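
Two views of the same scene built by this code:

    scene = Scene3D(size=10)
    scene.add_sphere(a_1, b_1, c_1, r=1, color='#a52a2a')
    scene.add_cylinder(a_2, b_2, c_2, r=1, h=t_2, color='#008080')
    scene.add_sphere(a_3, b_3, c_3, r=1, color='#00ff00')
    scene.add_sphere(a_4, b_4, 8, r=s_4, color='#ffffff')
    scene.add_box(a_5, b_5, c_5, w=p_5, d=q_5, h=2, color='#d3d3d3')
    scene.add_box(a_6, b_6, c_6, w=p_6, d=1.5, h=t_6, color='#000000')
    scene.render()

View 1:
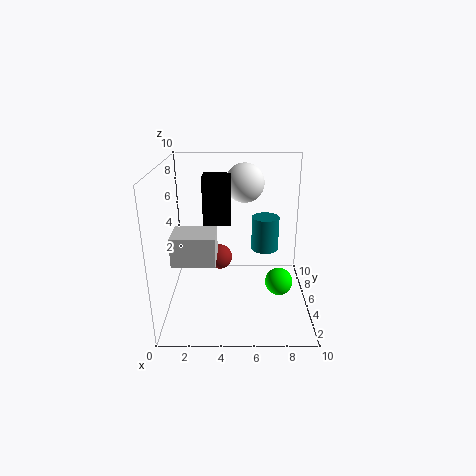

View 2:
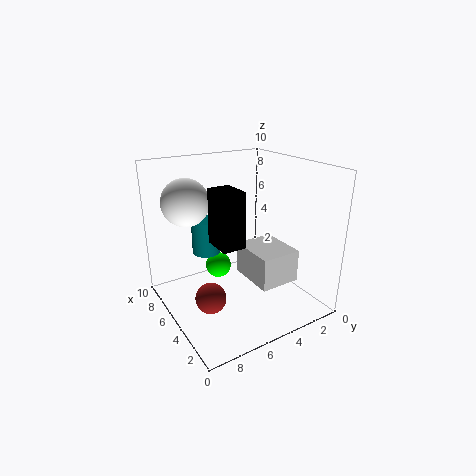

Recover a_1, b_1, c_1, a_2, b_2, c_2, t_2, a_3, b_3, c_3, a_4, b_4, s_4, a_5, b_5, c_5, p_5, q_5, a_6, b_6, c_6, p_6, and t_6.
a_1 = 3.5; b_1 = 8; c_1 = 2; a_2 = 7; b_2 = 6.5; c_2 = 3.5; t_2 = 2.5; a_3 = 8; b_3 = 5; c_3 = 1.5; a_4 = 5.5; b_4 = 8.5; s_4 = 1.5; a_5 = 0.5; b_5 = 3.5; c_5 = 3.5; p_5 = 3; q_5 = 2.5; a_6 = 2.5; b_6 = 6; c_6 = 5.5; p_6 = 2; t_6 = 3.5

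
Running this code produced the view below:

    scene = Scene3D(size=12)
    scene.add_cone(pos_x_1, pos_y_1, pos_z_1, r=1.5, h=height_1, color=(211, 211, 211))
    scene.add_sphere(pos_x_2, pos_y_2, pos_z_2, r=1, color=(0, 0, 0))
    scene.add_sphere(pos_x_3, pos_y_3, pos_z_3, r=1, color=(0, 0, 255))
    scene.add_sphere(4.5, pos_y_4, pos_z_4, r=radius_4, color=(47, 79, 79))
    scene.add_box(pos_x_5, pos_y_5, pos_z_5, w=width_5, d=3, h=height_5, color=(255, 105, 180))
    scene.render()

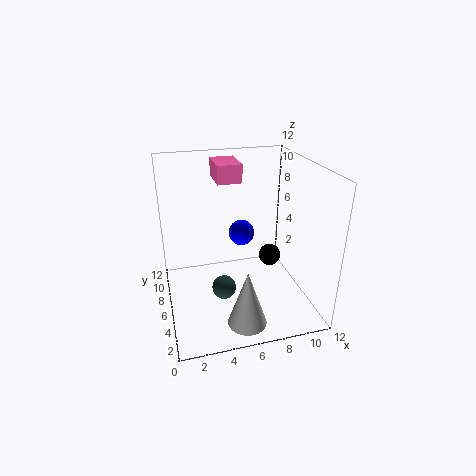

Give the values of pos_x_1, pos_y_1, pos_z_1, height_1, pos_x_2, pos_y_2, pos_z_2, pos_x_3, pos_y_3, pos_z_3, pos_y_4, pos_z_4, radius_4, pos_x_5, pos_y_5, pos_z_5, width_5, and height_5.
pos_x_1 = 5.5, pos_y_1 = 1.5, pos_z_1 = 1, height_1 = 4.5, pos_x_2 = 9.5, pos_y_2 = 7.5, pos_z_2 = 3, pos_x_3 = 6, pos_y_3 = 5, pos_z_3 = 7, pos_y_4 = 5, pos_z_4 = 2, radius_4 = 1, pos_x_5 = 4.5, pos_y_5 = 6.5, pos_z_5 = 10.5, width_5 = 2, height_5 = 1.5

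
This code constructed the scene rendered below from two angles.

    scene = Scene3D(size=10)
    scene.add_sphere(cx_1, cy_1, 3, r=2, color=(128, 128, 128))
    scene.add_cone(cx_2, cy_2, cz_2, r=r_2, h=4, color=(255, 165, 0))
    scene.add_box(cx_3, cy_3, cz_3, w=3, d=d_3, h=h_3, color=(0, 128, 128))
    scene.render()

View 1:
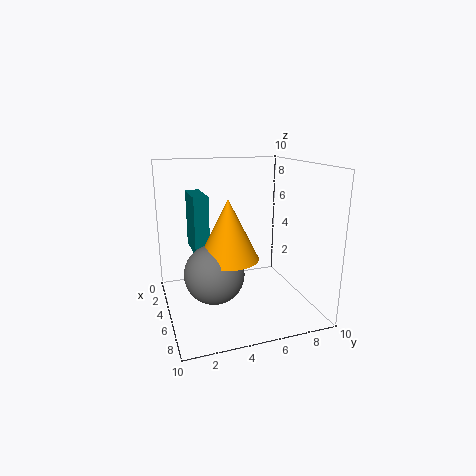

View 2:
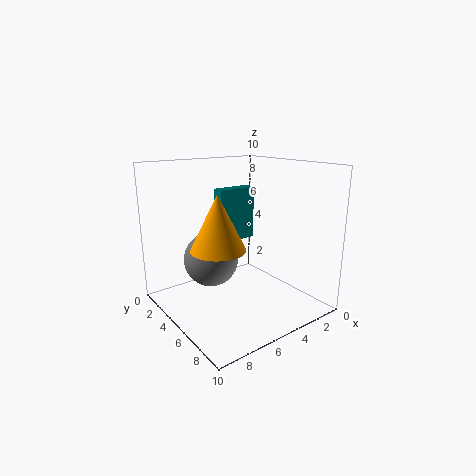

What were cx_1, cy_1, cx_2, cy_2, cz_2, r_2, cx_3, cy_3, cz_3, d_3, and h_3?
cx_1 = 6
cy_1 = 3
cx_2 = 6
cy_2 = 4
cz_2 = 4
r_2 = 2
cx_3 = 2
cy_3 = 2
cz_3 = 4
d_3 = 1
h_3 = 4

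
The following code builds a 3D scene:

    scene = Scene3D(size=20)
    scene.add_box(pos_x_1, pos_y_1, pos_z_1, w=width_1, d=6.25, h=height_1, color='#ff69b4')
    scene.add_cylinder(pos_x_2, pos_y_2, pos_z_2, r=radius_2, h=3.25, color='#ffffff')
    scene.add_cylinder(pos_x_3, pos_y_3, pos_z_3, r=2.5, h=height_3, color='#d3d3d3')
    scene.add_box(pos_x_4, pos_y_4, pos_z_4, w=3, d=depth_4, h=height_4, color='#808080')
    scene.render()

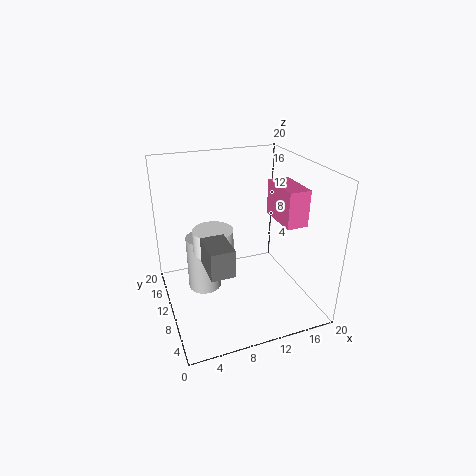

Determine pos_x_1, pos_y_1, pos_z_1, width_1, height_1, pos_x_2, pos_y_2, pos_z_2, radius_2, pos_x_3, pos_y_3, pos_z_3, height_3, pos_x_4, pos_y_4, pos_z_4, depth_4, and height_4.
pos_x_1 = 15.25, pos_y_1 = 5.75, pos_z_1 = 12.25, width_1 = 3, height_1 = 5, pos_x_2 = 6.5, pos_y_2 = 10.25, pos_z_2 = 8.5, radius_2 = 2.75, pos_x_3 = 6, pos_y_3 = 14.25, pos_z_3 = 0.25, height_3 = 8.5, pos_x_4 = 4, pos_y_4 = 2.75, pos_z_4 = 9, depth_4 = 4.5, height_4 = 3.5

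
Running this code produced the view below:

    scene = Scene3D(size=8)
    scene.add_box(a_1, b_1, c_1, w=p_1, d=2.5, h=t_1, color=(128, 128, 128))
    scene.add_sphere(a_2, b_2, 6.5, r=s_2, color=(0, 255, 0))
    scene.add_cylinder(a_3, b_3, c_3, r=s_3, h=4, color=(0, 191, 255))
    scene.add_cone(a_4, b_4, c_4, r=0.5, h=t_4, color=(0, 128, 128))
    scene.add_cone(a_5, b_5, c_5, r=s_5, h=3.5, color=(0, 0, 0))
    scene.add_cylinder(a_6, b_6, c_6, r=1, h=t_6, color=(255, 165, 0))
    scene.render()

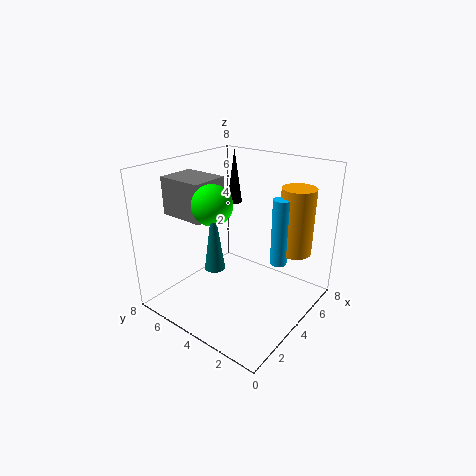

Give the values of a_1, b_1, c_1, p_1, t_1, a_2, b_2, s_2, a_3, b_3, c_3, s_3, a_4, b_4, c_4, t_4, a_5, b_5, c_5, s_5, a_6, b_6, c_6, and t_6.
a_1 = 1.5
b_1 = 4.5
c_1 = 5.5
p_1 = 2
t_1 = 2
a_2 = 2
b_2 = 4
s_2 = 1
a_3 = 6
b_3 = 2.5
c_3 = 2
s_3 = 0.5
a_4 = 1.5
b_4 = 3.5
c_4 = 3.5
t_4 = 3.5
a_5 = 7.5
b_5 = 7
c_5 = 4.5
s_5 = 0.5
a_6 = 7
b_6 = 2
c_6 = 2.5
t_6 = 4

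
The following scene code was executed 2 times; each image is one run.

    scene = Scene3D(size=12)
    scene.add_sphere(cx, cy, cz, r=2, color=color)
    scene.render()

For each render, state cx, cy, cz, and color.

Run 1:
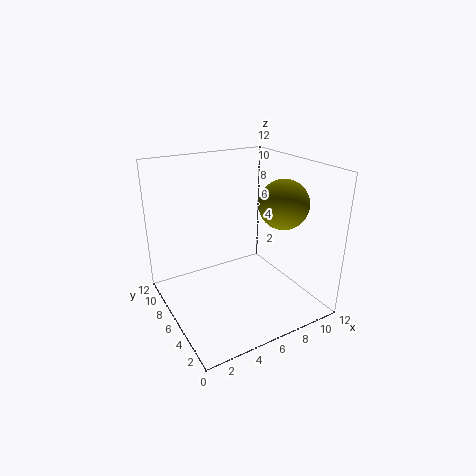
cx = 9
cy = 4
cz = 9
color = 'olive'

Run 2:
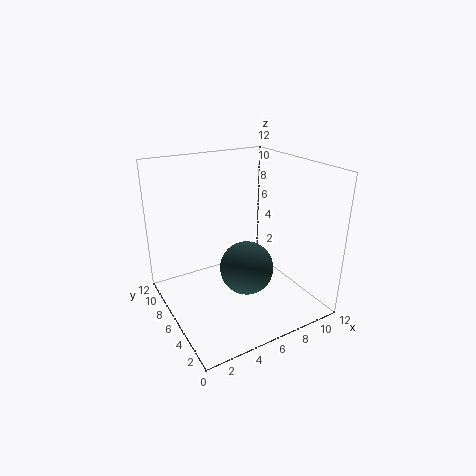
cx = 5
cy = 3
cz = 5
color = 'darkslategray'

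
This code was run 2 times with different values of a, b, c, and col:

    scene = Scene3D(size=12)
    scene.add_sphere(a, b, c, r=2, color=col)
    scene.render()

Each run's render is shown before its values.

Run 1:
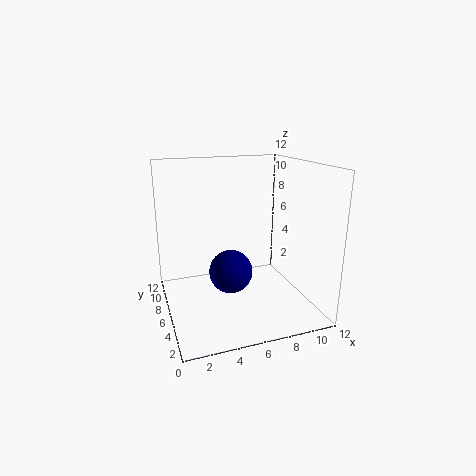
a = 6, b = 8, c = 2, col = 'navy'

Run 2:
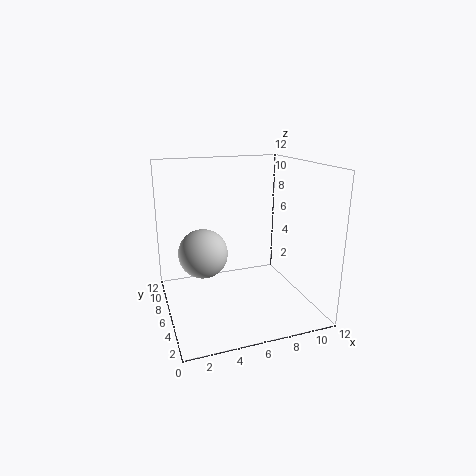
a = 3, b = 6, c = 5, col = 'lightgray'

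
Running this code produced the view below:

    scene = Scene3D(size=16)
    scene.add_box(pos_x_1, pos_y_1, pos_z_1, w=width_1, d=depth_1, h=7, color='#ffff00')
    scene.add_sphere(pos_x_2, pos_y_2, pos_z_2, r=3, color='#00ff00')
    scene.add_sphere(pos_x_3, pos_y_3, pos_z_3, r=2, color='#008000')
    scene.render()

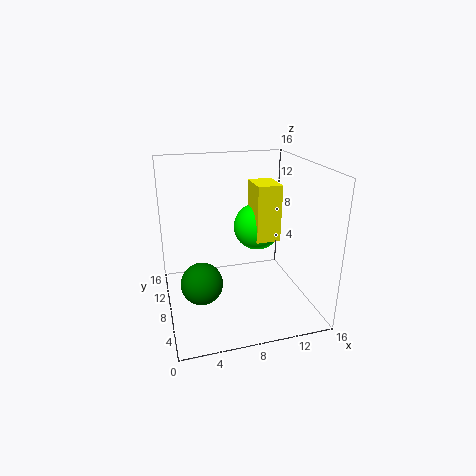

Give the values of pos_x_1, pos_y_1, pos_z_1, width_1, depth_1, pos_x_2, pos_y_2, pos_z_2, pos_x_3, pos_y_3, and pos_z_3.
pos_x_1 = 11
pos_y_1 = 10
pos_z_1 = 6
width_1 = 3
depth_1 = 4
pos_x_2 = 12
pos_y_2 = 13
pos_z_2 = 7
pos_x_3 = 3
pos_y_3 = 3
pos_z_3 = 6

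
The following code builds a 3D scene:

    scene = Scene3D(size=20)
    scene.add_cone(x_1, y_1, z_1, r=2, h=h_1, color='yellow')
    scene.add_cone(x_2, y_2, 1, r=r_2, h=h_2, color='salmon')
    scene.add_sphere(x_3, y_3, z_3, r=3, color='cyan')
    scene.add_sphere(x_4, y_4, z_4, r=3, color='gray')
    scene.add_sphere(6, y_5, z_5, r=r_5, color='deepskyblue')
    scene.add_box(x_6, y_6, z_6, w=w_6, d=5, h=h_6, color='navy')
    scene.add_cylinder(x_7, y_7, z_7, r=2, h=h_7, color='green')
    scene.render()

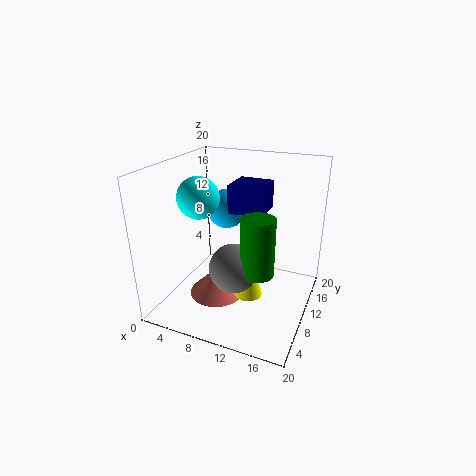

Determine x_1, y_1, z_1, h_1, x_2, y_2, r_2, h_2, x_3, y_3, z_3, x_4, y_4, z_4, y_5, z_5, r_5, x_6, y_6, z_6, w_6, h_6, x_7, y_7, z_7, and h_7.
x_1 = 12, y_1 = 9, z_1 = 2, h_1 = 7, x_2 = 7, y_2 = 9, r_2 = 4, h_2 = 4, x_3 = 4, y_3 = 10, z_3 = 15, x_4 = 12, y_4 = 4, z_4 = 9, y_5 = 15, z_5 = 12, r_5 = 3, x_6 = 8, y_6 = 11, z_6 = 13, w_6 = 5, h_6 = 4, x_7 = 15, y_7 = 4, z_7 = 9, h_7 = 7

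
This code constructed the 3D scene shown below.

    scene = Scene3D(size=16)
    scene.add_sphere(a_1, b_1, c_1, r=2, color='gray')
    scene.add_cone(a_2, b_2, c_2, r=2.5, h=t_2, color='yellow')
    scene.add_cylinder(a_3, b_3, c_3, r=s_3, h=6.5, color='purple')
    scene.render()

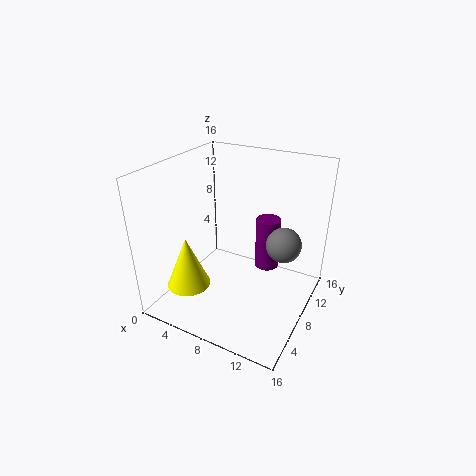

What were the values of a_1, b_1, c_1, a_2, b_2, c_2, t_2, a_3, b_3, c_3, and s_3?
a_1 = 12.5, b_1 = 10.5, c_1 = 7, a_2 = 3, b_2 = 5, c_2 = 2, t_2 = 6, a_3 = 9.5, b_3 = 13, c_3 = 2, s_3 = 1.5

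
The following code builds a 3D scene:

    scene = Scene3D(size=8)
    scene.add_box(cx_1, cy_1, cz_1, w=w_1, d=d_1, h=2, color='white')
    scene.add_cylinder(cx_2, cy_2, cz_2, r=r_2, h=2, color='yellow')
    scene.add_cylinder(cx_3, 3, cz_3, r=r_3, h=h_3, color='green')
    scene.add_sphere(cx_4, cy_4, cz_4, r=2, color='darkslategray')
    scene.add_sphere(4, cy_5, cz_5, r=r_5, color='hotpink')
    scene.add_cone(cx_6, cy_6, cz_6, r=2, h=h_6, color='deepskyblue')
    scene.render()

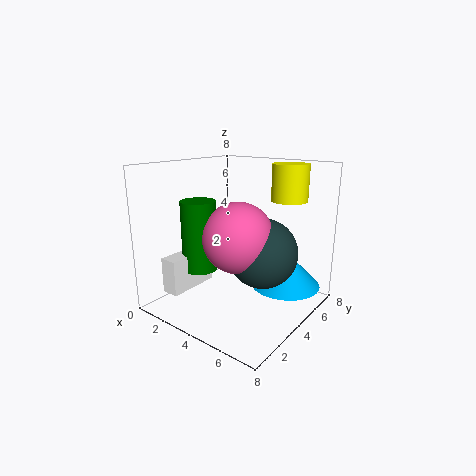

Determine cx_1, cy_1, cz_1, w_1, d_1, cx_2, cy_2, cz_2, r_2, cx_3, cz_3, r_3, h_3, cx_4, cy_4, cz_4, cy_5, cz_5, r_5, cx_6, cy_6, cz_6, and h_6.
cx_1 = 1
cy_1 = 1
cz_1 = 1
w_1 = 1
d_1 = 3
cx_2 = 6
cy_2 = 6
cz_2 = 6
r_2 = 1
cx_3 = 2
cz_3 = 2
r_3 = 1
h_3 = 4
cx_4 = 5
cy_4 = 5
cz_4 = 3
cy_5 = 4
cz_5 = 4
r_5 = 2
cx_6 = 6
cy_6 = 6
cz_6 = 1
h_6 = 2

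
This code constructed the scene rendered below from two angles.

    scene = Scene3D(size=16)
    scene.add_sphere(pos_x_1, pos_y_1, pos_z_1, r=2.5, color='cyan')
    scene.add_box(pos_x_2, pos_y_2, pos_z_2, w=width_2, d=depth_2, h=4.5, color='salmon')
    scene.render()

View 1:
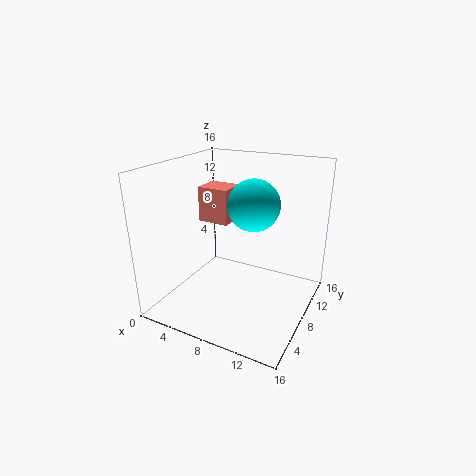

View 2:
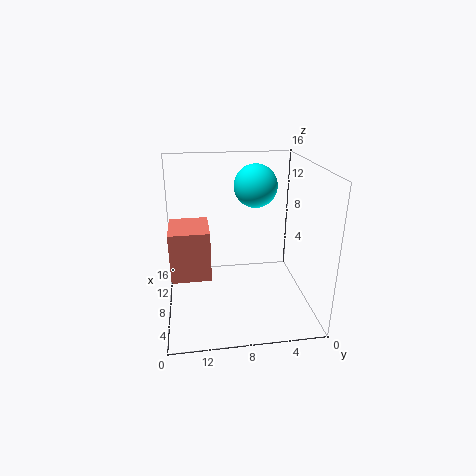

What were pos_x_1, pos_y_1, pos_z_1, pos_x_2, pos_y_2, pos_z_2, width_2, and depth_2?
pos_x_1 = 11
pos_y_1 = 5.5
pos_z_1 = 13
pos_x_2 = 0.5
pos_y_2 = 11.5
pos_z_2 = 7.5
width_2 = 4
depth_2 = 3.5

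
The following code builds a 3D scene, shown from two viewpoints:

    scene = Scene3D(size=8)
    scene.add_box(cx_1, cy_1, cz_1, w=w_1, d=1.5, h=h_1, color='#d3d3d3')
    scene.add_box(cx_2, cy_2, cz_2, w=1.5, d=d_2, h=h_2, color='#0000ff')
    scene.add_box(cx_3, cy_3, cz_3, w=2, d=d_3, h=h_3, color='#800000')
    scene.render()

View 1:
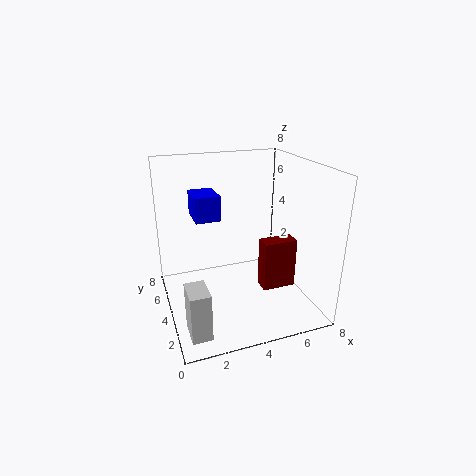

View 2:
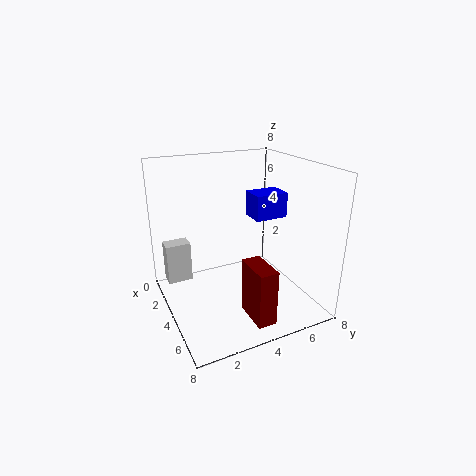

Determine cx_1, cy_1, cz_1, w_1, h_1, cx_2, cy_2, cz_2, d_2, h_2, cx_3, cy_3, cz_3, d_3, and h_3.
cx_1 = 0.5, cy_1 = 0.5, cz_1 = 0.5, w_1 = 1, h_1 = 2.5, cx_2 = 2, cy_2 = 5.5, cz_2 = 4.5, d_2 = 2, h_2 = 1.5, cx_3 = 5.5, cy_3 = 3.5, cz_3 = 0.5, d_3 = 1, h_3 = 3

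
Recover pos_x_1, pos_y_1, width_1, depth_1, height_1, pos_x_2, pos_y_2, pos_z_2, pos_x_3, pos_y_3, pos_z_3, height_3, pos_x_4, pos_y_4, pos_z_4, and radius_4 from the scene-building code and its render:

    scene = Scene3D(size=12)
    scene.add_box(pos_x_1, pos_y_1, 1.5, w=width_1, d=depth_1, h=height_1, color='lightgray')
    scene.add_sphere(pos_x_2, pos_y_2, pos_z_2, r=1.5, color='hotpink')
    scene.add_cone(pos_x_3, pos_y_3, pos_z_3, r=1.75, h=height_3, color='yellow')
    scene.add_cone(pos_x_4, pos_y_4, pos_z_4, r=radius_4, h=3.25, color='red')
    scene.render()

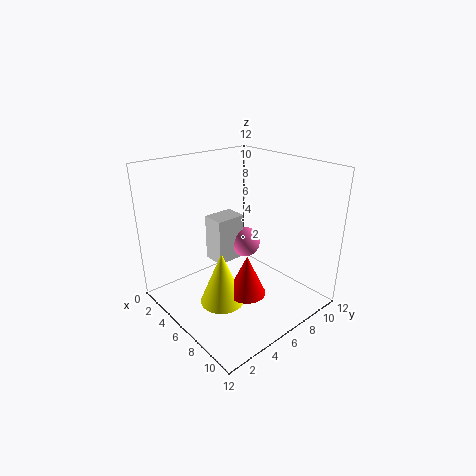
pos_x_1 = 0.25, pos_y_1 = 6.75, width_1 = 2.25, depth_1 = 3, height_1 = 4.5, pos_x_2 = 2.5, pos_y_2 = 10, pos_z_2 = 3, pos_x_3 = 7.25, pos_y_3 = 3.25, pos_z_3 = 1.75, height_3 = 4.25, pos_x_4 = 8.5, pos_y_4 = 4.75, pos_z_4 = 2.5, radius_4 = 1.5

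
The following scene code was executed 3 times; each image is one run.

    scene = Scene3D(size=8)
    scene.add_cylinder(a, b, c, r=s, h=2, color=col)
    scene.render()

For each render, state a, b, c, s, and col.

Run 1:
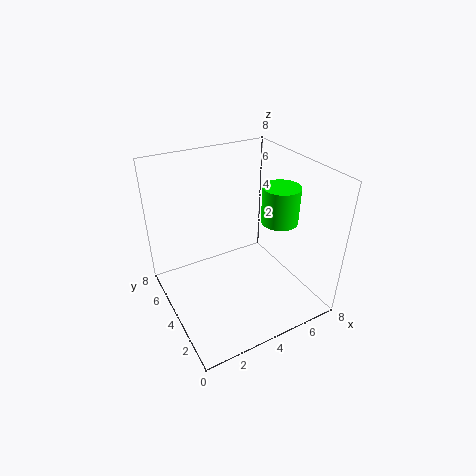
a = 6
b = 3
c = 5
s = 1
col = 'lime'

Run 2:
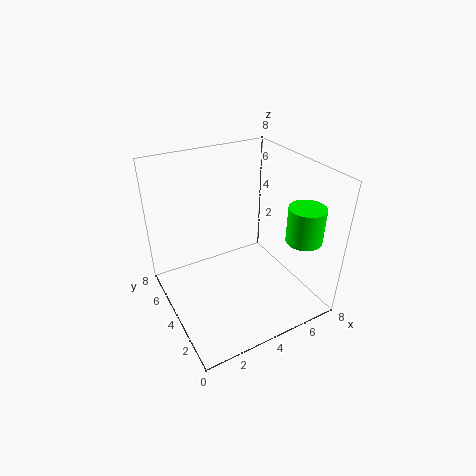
a = 7
b = 2
c = 4
s = 1
col = 'lime'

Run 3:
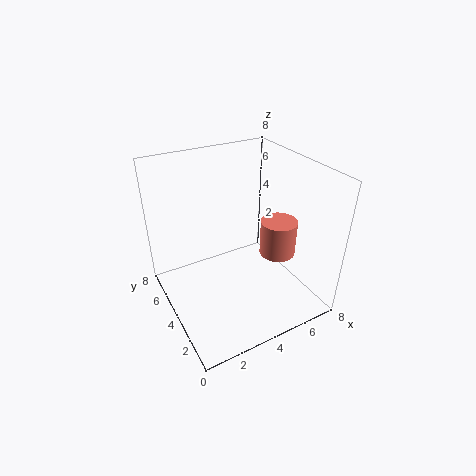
a = 6
b = 3
c = 3
s = 1
col = 'salmon'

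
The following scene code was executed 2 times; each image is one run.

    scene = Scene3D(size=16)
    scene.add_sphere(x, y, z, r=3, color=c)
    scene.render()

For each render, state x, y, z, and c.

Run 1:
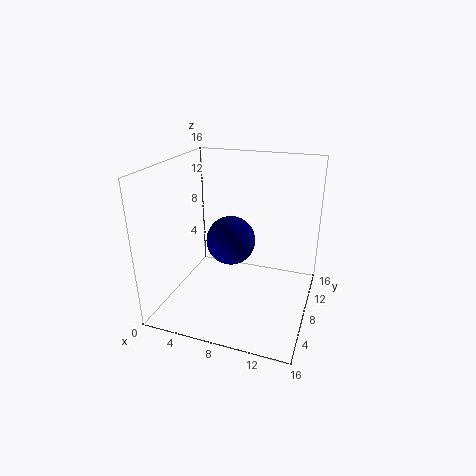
x = 6
y = 11
z = 6
c = 'navy'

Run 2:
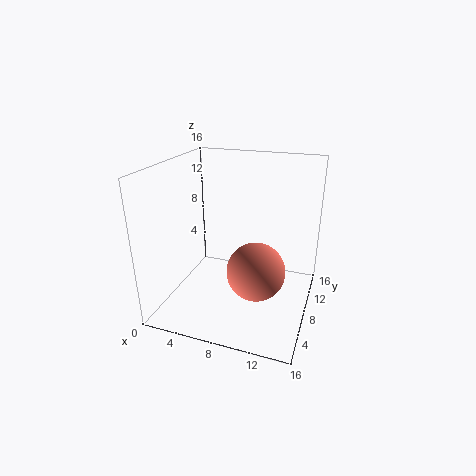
x = 11
y = 5
z = 6
c = 'salmon'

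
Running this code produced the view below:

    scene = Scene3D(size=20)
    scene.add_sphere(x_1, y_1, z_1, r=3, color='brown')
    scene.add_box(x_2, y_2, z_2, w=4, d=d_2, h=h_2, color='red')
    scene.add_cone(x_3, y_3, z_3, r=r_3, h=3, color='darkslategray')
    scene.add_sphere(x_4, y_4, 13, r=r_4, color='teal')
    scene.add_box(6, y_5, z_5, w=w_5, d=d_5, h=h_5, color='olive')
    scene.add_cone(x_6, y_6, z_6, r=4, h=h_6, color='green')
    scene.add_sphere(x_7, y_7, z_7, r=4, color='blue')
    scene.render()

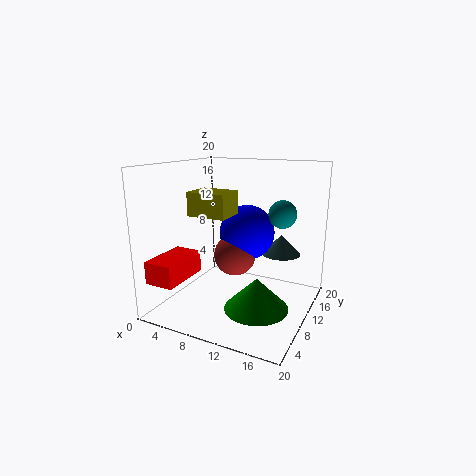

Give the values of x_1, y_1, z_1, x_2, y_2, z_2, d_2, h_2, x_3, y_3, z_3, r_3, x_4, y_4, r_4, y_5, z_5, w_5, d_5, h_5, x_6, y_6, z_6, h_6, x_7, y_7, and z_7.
x_1 = 9
y_1 = 11
z_1 = 7
x_2 = 1
y_2 = 1
z_2 = 5
d_2 = 7
h_2 = 3
x_3 = 14
y_3 = 17
z_3 = 6
r_3 = 3
x_4 = 15
y_4 = 14
r_4 = 2
y_5 = 4
z_5 = 14
w_5 = 5
d_5 = 4
h_5 = 3
x_6 = 15
y_6 = 5
z_6 = 3
h_6 = 4
x_7 = 10
y_7 = 13
z_7 = 10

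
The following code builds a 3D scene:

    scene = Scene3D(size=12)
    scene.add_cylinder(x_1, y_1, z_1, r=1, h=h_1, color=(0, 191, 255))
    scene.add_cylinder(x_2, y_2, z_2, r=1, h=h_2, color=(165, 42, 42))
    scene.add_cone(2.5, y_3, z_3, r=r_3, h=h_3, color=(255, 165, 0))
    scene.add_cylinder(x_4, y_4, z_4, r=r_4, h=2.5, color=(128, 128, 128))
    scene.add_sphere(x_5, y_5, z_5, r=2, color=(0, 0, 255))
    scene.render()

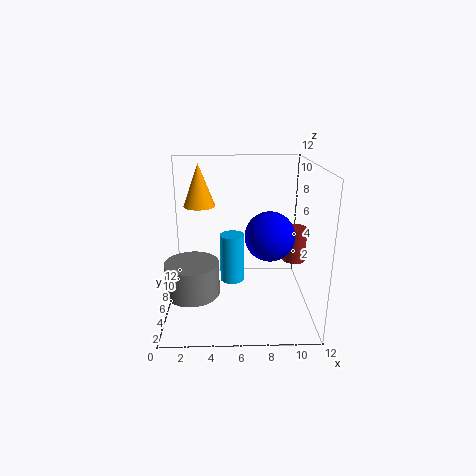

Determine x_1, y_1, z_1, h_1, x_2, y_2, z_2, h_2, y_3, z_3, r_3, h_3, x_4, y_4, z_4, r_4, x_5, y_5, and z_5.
x_1 = 5.5; y_1 = 5.5; z_1 = 2.5; h_1 = 4; x_2 = 11; y_2 = 7; z_2 = 3.5; h_2 = 3; y_3 = 10.5; z_3 = 7.5; r_3 = 1.5; h_3 = 4; x_4 = 2.5; y_4 = 2.5; z_4 = 3; r_4 = 2; x_5 = 8.5; y_5 = 5; z_5 = 6.5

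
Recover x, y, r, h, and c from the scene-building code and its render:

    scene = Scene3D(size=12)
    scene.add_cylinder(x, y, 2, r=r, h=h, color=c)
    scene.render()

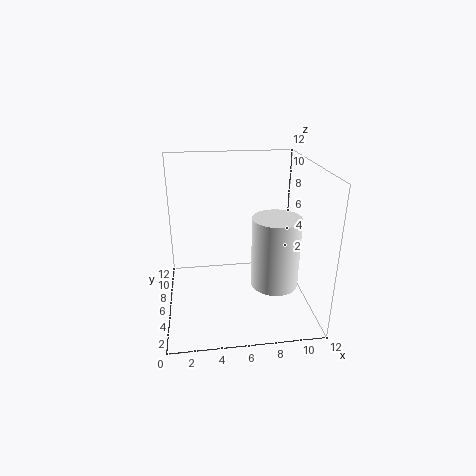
x = 9, y = 5, r = 2, h = 6, c = 'white'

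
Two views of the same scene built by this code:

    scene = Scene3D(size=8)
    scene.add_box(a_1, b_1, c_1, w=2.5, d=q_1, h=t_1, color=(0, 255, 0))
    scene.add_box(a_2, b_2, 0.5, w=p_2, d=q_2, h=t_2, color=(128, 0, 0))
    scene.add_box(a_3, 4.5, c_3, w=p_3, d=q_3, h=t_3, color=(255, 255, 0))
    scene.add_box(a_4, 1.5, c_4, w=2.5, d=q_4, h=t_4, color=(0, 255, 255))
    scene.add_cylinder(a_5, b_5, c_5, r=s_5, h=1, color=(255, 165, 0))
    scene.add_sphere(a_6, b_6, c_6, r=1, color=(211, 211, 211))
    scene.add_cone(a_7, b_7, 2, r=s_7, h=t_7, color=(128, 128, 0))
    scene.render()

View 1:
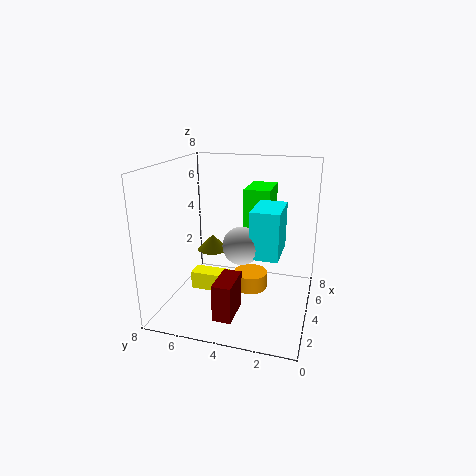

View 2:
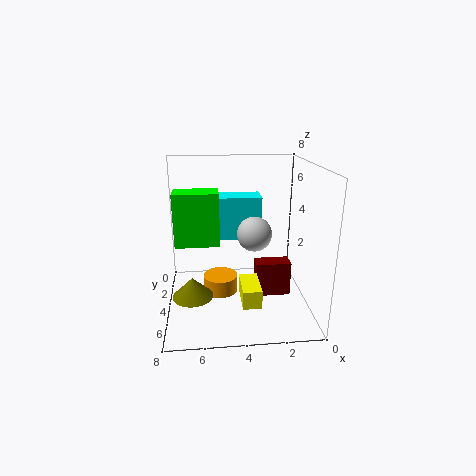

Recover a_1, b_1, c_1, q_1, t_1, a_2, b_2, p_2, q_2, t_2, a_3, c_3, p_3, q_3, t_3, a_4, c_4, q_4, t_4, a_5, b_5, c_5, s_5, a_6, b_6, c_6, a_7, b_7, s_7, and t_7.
a_1 = 5, b_1 = 2.5, c_1 = 3.5, q_1 = 1.5, t_1 = 3, a_2 = 1, b_2 = 3.5, p_2 = 2, q_2 = 1, t_2 = 2, a_3 = 3, c_3 = 1, p_3 = 1, q_3 = 2, t_3 = 1, a_4 = 2.5, c_4 = 3.5, q_4 = 1.5, t_4 = 2.5, a_5 = 5, b_5 = 3.5, c_5 = 0.5, s_5 = 1, a_6 = 3, b_6 = 3.5, c_6 = 4, a_7 = 6.5, b_7 = 6.5, s_7 = 1, t_7 = 1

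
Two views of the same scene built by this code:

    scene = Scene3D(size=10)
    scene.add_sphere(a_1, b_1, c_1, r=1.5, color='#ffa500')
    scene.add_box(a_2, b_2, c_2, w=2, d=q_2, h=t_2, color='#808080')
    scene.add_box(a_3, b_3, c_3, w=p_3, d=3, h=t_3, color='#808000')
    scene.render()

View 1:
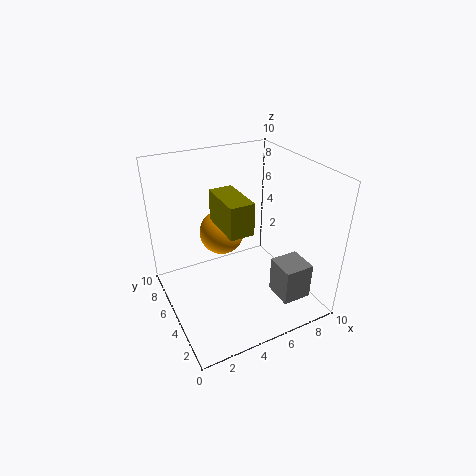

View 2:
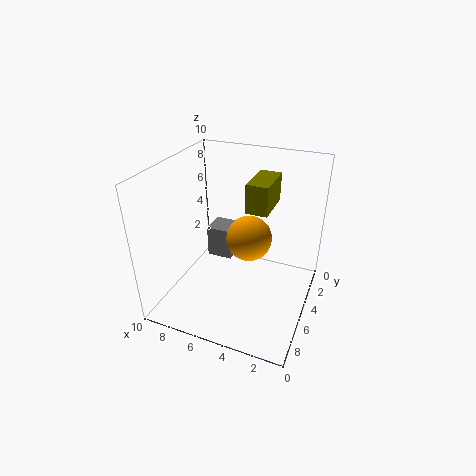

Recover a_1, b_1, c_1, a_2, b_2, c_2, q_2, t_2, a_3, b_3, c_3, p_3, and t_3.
a_1 = 4, b_1 = 5.5, c_1 = 5.5, a_2 = 6.5, b_2 = 1, c_2 = 1.5, q_2 = 2, t_2 = 2.5, a_3 = 3, b_3 = 2, c_3 = 7, p_3 = 1.5, t_3 = 2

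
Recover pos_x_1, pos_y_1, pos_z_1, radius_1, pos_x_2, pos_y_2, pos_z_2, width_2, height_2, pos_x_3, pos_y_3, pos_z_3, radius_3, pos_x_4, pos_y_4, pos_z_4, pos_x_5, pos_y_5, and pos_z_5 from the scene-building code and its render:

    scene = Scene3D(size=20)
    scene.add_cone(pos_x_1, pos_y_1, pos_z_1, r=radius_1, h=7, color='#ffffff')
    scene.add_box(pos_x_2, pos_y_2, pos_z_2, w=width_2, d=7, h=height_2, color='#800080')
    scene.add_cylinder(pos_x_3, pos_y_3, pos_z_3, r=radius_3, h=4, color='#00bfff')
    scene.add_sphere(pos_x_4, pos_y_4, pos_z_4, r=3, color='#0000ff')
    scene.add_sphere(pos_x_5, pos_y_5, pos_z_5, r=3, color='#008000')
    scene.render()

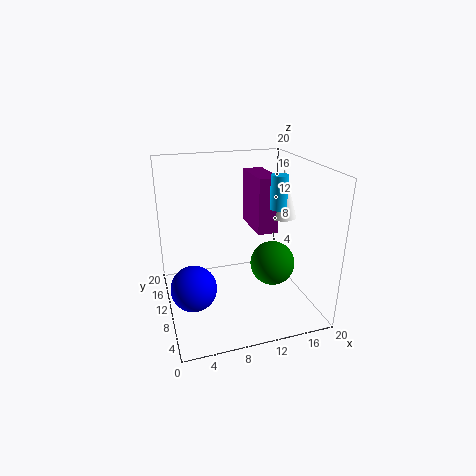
pos_x_1 = 17; pos_y_1 = 11; pos_z_1 = 12; radius_1 = 2; pos_x_2 = 13; pos_y_2 = 10; pos_z_2 = 10; width_2 = 3; height_2 = 8; pos_x_3 = 13; pos_y_3 = 4; pos_z_3 = 16; radius_3 = 1; pos_x_4 = 3; pos_y_4 = 7; pos_z_4 = 5; pos_x_5 = 14; pos_y_5 = 7; pos_z_5 = 7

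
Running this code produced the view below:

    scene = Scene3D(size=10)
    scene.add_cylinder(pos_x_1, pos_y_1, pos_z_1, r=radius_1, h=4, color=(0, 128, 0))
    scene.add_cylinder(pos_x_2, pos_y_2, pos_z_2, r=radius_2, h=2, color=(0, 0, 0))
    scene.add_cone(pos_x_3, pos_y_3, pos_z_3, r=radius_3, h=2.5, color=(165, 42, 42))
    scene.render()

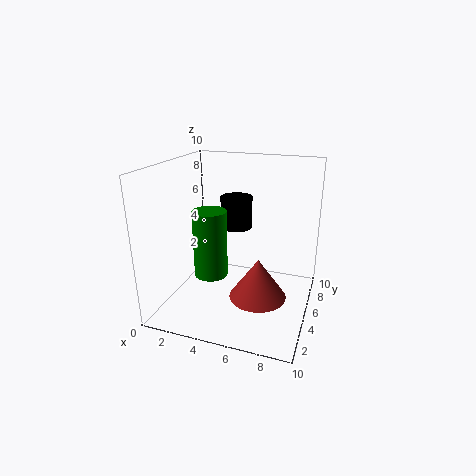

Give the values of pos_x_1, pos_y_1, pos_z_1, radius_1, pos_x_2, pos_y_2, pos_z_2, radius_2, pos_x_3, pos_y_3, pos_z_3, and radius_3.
pos_x_1 = 4.5
pos_y_1 = 1.5
pos_z_1 = 4
radius_1 = 1
pos_x_2 = 5.25
pos_y_2 = 4
pos_z_2 = 6.25
radius_2 = 1
pos_x_3 = 7.25
pos_y_3 = 2.25
pos_z_3 = 2.5
radius_3 = 1.75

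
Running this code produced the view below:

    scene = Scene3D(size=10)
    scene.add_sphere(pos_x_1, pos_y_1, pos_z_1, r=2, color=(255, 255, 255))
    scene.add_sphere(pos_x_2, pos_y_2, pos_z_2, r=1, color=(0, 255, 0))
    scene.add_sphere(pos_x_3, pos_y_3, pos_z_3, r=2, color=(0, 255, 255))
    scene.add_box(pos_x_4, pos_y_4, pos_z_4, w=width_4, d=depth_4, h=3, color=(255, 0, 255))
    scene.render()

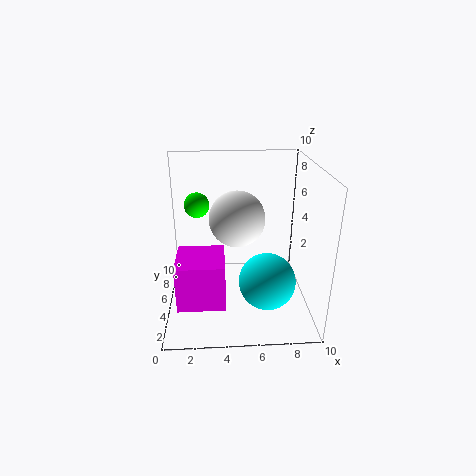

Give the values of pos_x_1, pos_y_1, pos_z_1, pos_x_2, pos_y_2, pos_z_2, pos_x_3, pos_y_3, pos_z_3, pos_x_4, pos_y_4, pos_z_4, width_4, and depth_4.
pos_x_1 = 5; pos_y_1 = 6; pos_z_1 = 6; pos_x_2 = 2; pos_y_2 = 9; pos_z_2 = 6; pos_x_3 = 7; pos_y_3 = 4; pos_z_3 = 2; pos_x_4 = 1; pos_y_4 = 1; pos_z_4 = 2; width_4 = 3; depth_4 = 3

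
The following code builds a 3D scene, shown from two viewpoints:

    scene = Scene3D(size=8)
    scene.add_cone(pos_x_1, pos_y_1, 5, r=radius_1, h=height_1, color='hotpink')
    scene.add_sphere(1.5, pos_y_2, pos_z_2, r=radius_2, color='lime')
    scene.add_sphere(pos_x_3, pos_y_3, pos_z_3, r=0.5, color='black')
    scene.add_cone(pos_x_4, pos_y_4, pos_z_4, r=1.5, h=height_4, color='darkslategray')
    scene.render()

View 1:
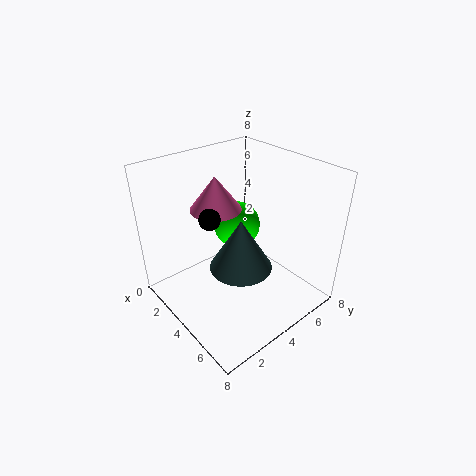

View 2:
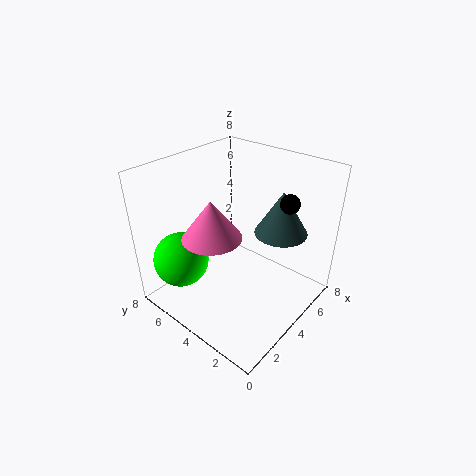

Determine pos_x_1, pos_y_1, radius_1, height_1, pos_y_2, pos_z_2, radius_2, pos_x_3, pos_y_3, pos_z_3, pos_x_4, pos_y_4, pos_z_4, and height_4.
pos_x_1 = 2
pos_y_1 = 4
radius_1 = 1.5
height_1 = 2
pos_y_2 = 6
pos_z_2 = 3
radius_2 = 1.5
pos_x_3 = 5
pos_y_3 = 1.5
pos_z_3 = 6.5
pos_x_4 = 6
pos_y_4 = 2.5
pos_z_4 = 4
height_4 = 2.5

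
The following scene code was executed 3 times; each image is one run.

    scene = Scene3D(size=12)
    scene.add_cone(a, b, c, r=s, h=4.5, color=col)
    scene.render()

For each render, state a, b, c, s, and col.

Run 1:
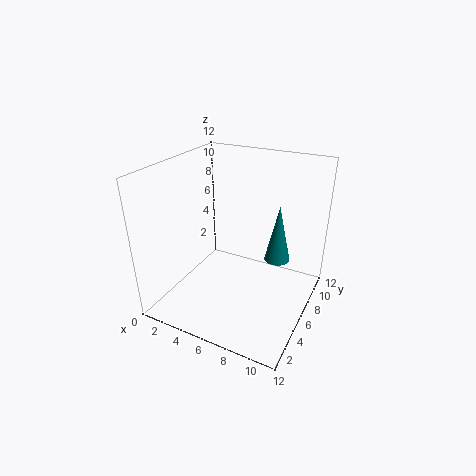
a = 9.5, b = 6, c = 5, s = 1, col = 'teal'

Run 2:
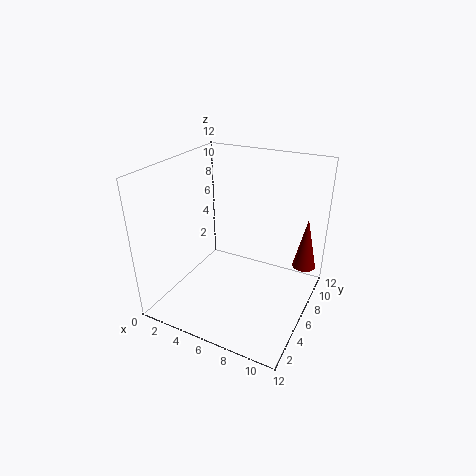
a = 11, b = 9, c = 3, s = 1, col = 'maroon'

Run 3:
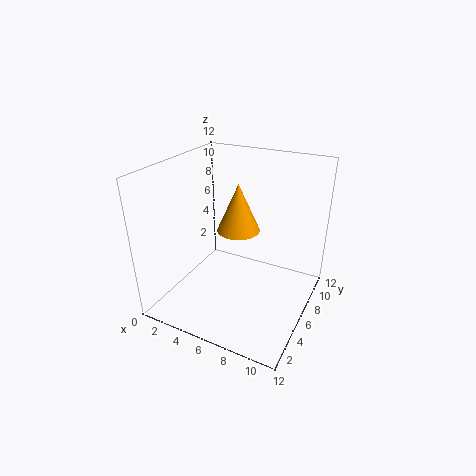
a = 4.5, b = 9, c = 5, s = 2, col = 'orange'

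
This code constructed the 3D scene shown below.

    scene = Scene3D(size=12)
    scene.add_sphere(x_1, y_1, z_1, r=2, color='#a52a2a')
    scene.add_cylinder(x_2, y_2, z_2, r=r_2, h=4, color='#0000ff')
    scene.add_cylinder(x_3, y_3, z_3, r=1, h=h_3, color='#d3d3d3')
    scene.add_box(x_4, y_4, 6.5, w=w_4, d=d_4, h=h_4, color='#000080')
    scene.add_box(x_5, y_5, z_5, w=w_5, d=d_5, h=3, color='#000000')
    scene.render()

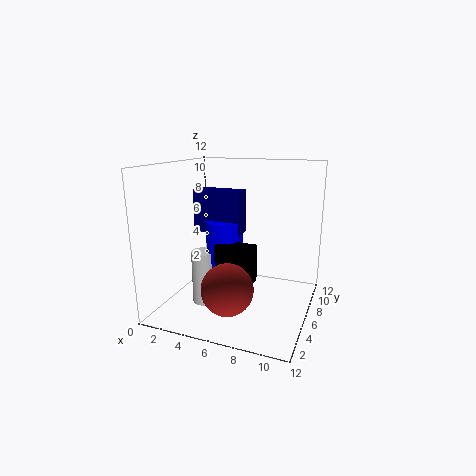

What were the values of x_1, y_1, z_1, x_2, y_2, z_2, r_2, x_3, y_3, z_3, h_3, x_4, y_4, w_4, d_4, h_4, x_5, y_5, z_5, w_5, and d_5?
x_1 = 6.5; y_1 = 2.5; z_1 = 3; x_2 = 5; y_2 = 5.5; z_2 = 3.5; r_2 = 1.5; x_3 = 3.5; y_3 = 4.5; z_3 = 0.5; h_3 = 4.5; x_4 = 2.5; y_4 = 5; w_4 = 4; d_4 = 1.5; h_4 = 3.5; x_5 = 5; y_5 = 3.5; z_5 = 3; w_5 = 3; d_5 = 1.5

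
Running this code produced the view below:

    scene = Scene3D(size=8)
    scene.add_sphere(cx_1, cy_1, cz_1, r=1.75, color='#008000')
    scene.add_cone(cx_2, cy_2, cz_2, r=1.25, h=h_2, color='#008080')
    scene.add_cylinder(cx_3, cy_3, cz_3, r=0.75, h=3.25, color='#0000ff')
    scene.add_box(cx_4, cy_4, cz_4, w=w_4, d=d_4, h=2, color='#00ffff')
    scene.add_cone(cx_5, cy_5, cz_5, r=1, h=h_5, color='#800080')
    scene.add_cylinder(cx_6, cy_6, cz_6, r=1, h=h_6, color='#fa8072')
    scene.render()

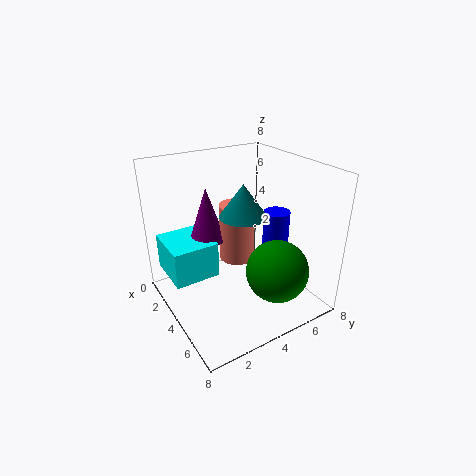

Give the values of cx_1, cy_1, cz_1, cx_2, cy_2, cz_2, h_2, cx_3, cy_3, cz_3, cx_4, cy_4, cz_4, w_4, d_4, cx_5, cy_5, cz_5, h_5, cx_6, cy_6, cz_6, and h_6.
cx_1 = 5.75; cy_1 = 5.5; cz_1 = 2.25; cx_2 = 4.5; cy_2 = 4; cz_2 = 5.5; h_2 = 1.75; cx_3 = 4.5; cy_3 = 6.25; cz_3 = 2; cx_4 = 1.25; cy_4 = 0.25; cz_4 = 2; w_4 = 2.75; d_4 = 2.5; cx_5 = 2.75; cy_5 = 2.75; cz_5 = 3.75; h_5 = 3; cx_6 = 3.5; cy_6 = 4.25; cz_6 = 2.5; h_6 = 3.25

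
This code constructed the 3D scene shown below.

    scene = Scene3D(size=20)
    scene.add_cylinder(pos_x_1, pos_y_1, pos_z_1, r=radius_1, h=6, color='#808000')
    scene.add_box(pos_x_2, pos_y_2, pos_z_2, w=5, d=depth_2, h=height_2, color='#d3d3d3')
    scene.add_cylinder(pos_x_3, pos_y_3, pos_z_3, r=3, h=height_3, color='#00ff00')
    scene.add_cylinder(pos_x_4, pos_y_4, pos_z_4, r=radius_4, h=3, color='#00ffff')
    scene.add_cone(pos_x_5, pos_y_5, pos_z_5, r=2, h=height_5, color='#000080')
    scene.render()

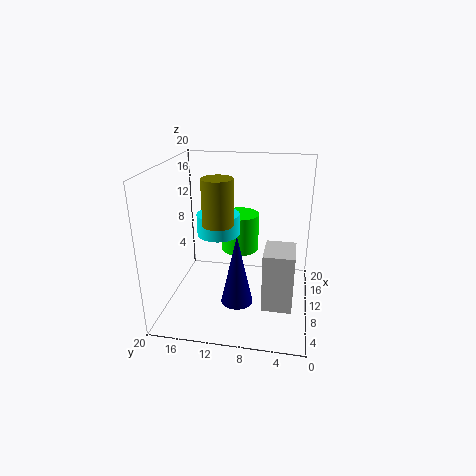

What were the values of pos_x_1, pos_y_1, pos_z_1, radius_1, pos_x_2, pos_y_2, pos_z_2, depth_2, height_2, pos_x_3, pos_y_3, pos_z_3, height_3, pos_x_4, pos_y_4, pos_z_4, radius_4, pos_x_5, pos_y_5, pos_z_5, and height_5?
pos_x_1 = 7, pos_y_1 = 12, pos_z_1 = 13, radius_1 = 2, pos_x_2 = 5, pos_y_2 = 2, pos_z_2 = 2, depth_2 = 4, height_2 = 8, pos_x_3 = 17, pos_y_3 = 11, pos_z_3 = 5, height_3 = 6, pos_x_4 = 11, pos_y_4 = 13, pos_z_4 = 10, radius_4 = 3, pos_x_5 = 4, pos_y_5 = 9, pos_z_5 = 4, height_5 = 9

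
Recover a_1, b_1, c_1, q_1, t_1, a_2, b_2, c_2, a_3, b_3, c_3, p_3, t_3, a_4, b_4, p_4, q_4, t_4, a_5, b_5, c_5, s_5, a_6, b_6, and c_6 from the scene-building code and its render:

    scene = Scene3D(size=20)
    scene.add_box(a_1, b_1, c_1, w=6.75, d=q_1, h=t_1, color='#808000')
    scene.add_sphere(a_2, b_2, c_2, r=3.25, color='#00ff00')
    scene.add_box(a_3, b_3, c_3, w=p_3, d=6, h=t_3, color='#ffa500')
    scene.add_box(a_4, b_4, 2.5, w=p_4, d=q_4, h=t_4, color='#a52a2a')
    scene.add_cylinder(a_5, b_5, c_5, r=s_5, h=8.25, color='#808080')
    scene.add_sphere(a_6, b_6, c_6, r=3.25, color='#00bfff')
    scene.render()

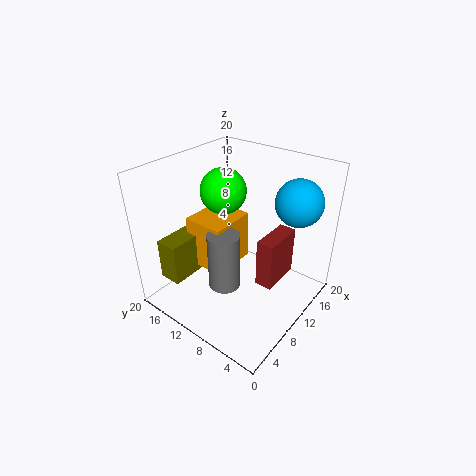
a_1 = 2.75
b_1 = 15.25
c_1 = 3.75
q_1 = 3.25
t_1 = 6
a_2 = 11.5
b_2 = 13.75
c_2 = 15.5
a_3 = 7
b_3 = 11
c_3 = 4.75
p_3 = 6.75
t_3 = 7.25
a_4 = 11
b_4 = 5
p_4 = 6.25
q_4 = 2.5
t_4 = 7.25
a_5 = 7.5
b_5 = 10.5
c_5 = 3.25
s_5 = 2.25
a_6 = 15.5
b_6 = 4
c_6 = 15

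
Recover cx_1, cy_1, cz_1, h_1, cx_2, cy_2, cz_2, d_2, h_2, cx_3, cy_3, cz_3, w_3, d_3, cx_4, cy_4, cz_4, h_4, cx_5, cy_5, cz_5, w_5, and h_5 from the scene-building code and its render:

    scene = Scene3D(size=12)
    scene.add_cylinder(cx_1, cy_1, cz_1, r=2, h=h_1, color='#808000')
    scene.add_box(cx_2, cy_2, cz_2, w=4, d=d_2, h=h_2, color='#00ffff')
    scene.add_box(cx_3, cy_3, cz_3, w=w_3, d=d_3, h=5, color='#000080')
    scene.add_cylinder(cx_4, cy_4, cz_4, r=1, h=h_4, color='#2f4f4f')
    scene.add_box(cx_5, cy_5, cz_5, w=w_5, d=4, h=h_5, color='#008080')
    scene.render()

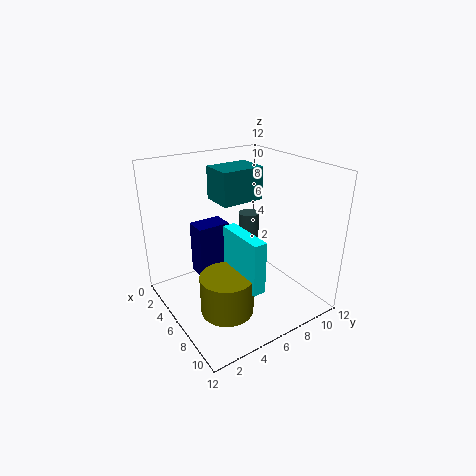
cx_1 = 9, cy_1 = 3, cz_1 = 2, h_1 = 3, cx_2 = 7, cy_2 = 4, cz_2 = 4, d_2 = 1, h_2 = 4, cx_3 = 1, cy_3 = 4, cz_3 = 1, w_3 = 2, d_3 = 3, cx_4 = 2, cy_4 = 10, cz_4 = 2, h_4 = 4, cx_5 = 1, cy_5 = 6, cz_5 = 8, w_5 = 3, h_5 = 3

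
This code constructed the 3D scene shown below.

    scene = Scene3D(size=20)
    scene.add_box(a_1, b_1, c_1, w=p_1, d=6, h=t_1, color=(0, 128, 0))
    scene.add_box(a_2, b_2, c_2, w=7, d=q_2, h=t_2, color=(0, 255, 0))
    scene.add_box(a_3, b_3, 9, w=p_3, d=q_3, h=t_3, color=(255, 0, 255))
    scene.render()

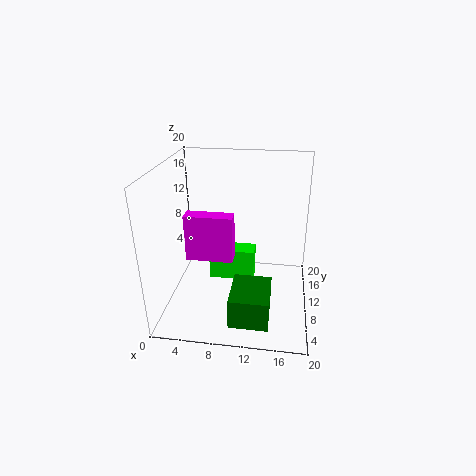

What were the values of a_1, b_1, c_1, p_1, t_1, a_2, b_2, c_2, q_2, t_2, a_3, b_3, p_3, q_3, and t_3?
a_1 = 10, b_1 = 1, c_1 = 2, p_1 = 5, t_1 = 4, a_2 = 5, b_2 = 13, c_2 = 1, q_2 = 3, t_2 = 5, a_3 = 4, b_3 = 5, p_3 = 6, q_3 = 2, t_3 = 6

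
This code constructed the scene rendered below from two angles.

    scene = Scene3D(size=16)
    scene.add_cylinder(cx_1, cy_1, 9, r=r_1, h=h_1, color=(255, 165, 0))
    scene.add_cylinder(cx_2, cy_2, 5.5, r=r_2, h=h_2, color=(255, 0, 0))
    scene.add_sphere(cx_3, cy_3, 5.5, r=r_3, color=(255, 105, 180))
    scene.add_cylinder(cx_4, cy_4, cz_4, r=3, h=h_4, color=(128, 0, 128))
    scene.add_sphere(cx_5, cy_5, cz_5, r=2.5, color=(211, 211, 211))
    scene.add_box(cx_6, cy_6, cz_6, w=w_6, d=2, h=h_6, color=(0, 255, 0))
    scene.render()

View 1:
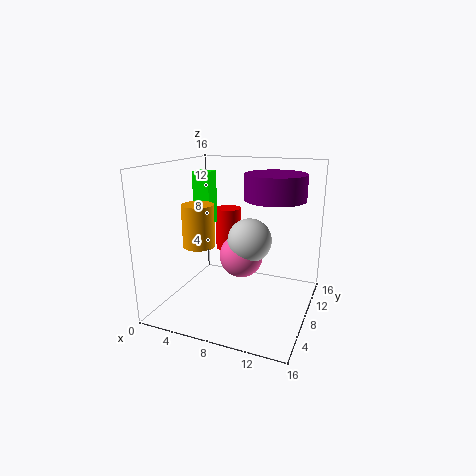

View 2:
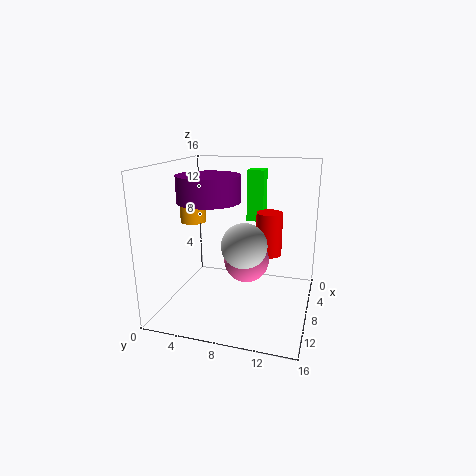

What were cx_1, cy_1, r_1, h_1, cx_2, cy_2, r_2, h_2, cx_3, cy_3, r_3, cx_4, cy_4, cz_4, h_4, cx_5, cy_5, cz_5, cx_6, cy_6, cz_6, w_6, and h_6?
cx_1 = 6.5; cy_1 = 2; r_1 = 1.5; h_1 = 4; cx_2 = 5.5; cy_2 = 11; r_2 = 1.5; h_2 = 5; cx_3 = 8; cy_3 = 9; r_3 = 2.5; cx_4 = 12.5; cy_4 = 6.5; cz_4 = 13; h_4 = 2.5; cx_5 = 9; cy_5 = 9; cz_5 = 7.5; cx_6 = 2.5; cy_6 = 8; cz_6 = 9; w_6 = 2; h_6 = 6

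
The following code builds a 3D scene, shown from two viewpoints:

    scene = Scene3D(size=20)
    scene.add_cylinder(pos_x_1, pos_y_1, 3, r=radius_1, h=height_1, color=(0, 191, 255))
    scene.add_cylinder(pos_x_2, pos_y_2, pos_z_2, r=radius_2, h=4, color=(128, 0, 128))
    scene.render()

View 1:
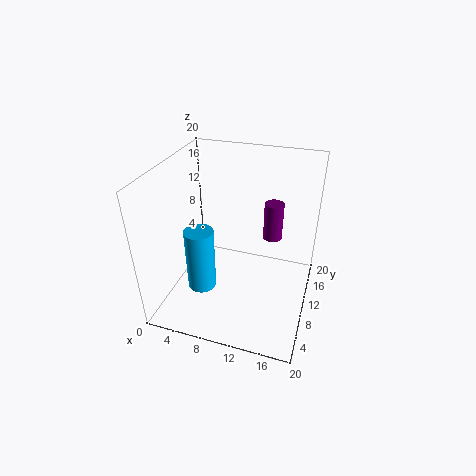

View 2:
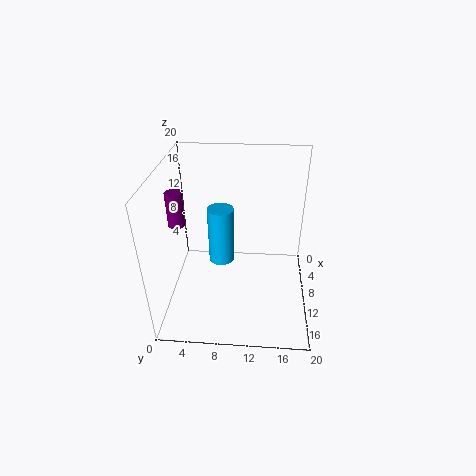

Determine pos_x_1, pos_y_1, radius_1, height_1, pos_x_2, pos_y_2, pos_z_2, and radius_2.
pos_x_1 = 5.5
pos_y_1 = 7
radius_1 = 2
height_1 = 9
pos_x_2 = 16
pos_y_2 = 3.5
pos_z_2 = 15.5
radius_2 = 1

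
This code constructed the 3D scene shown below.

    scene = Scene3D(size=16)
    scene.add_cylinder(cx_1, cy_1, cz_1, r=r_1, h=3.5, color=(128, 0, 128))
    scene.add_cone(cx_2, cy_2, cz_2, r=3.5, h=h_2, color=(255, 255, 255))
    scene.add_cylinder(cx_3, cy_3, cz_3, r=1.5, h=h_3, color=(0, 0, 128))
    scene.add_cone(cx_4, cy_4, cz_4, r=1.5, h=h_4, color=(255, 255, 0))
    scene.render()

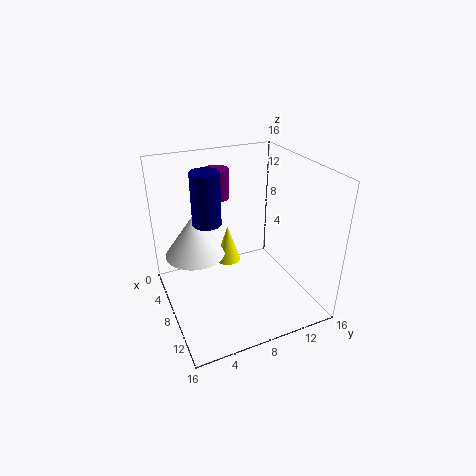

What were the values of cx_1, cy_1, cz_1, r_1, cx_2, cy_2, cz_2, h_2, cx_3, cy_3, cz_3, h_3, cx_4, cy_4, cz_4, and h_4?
cx_1 = 3
cy_1 = 7.5
cz_1 = 11
r_1 = 1.5
cx_2 = 4.5
cy_2 = 4
cz_2 = 5
h_2 = 5
cx_3 = 8
cy_3 = 4.5
cz_3 = 10.5
h_3 = 5.5
cx_4 = 5
cy_4 = 8
cz_4 = 3.5
h_4 = 4.5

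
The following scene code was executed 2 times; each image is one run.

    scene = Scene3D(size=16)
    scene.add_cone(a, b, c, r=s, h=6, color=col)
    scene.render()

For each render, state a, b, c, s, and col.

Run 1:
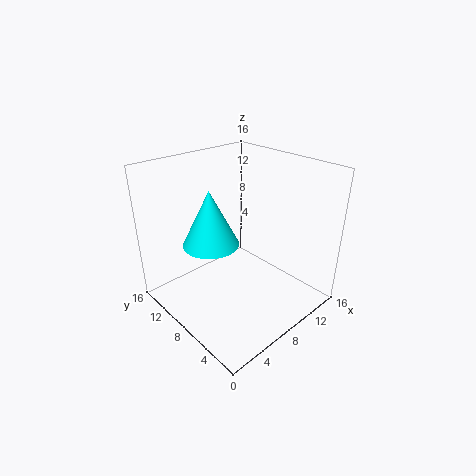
a = 5
b = 9
c = 8
s = 3
col = 'cyan'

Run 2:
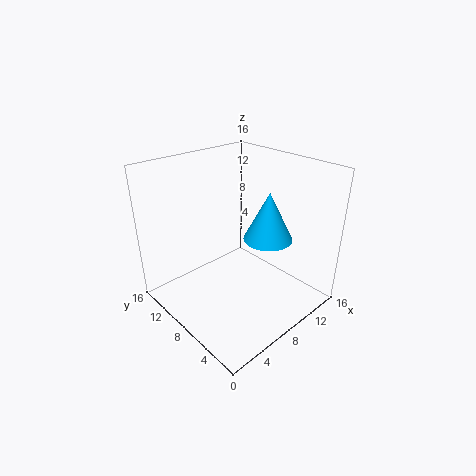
a = 13
b = 8
c = 6
s = 3
col = 'deepskyblue'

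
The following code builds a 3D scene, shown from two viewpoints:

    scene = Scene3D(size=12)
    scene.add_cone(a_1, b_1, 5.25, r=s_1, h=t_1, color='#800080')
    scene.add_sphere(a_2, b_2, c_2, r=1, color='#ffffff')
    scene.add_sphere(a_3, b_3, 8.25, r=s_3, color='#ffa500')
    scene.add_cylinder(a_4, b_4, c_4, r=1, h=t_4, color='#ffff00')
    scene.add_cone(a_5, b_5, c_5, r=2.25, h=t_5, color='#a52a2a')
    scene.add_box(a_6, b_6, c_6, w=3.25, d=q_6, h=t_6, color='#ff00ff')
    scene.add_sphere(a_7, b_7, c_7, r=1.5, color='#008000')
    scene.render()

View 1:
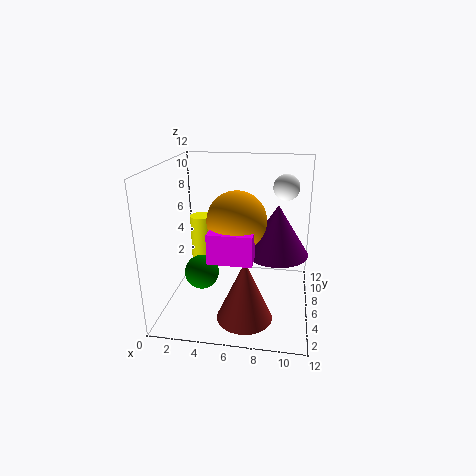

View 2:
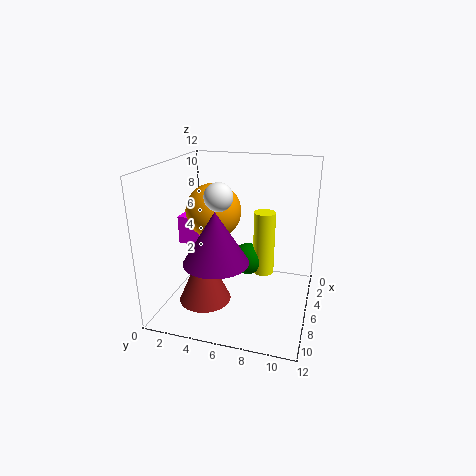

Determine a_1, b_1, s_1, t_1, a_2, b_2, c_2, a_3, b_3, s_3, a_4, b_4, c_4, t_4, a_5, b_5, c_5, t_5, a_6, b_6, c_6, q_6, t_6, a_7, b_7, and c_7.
a_1 = 9.25
b_1 = 5.25
s_1 = 2.5
t_1 = 4
a_2 = 9.75
b_2 = 5.75
c_2 = 10.5
a_3 = 6.25
b_3 = 4
s_3 = 2.25
a_4 = 2.5
b_4 = 7.5
c_4 = 1.25
t_4 = 6
a_5 = 7
b_5 = 3.25
c_5 = 0.25
t_5 = 5
a_6 = 4.5
b_6 = 1.5
c_6 = 5.75
q_6 = 1.75
t_6 = 2.25
a_7 = 2.75
b_7 = 6
c_7 = 2.5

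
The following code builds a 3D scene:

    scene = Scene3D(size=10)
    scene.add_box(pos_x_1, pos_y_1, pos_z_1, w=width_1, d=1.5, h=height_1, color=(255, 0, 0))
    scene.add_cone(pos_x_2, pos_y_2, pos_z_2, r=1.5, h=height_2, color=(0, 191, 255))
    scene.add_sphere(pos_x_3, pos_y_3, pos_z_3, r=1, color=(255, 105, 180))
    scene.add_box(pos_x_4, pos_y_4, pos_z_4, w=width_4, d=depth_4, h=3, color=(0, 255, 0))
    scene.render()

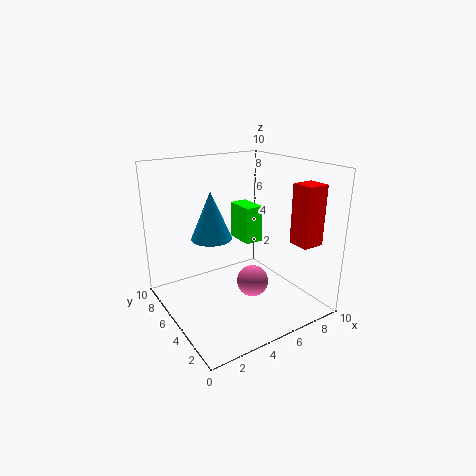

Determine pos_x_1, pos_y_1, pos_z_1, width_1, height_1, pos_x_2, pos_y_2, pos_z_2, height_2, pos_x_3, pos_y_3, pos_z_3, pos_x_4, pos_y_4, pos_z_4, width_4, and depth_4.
pos_x_1 = 7.5, pos_y_1 = 1, pos_z_1 = 5, width_1 = 1.5, height_1 = 4, pos_x_2 = 4, pos_y_2 = 7, pos_z_2 = 4.5, height_2 = 3.5, pos_x_3 = 4.5, pos_y_3 = 2.5, pos_z_3 = 3, pos_x_4 = 7.5, pos_y_4 = 7.5, pos_z_4 = 3, width_4 = 1.5, depth_4 = 2.5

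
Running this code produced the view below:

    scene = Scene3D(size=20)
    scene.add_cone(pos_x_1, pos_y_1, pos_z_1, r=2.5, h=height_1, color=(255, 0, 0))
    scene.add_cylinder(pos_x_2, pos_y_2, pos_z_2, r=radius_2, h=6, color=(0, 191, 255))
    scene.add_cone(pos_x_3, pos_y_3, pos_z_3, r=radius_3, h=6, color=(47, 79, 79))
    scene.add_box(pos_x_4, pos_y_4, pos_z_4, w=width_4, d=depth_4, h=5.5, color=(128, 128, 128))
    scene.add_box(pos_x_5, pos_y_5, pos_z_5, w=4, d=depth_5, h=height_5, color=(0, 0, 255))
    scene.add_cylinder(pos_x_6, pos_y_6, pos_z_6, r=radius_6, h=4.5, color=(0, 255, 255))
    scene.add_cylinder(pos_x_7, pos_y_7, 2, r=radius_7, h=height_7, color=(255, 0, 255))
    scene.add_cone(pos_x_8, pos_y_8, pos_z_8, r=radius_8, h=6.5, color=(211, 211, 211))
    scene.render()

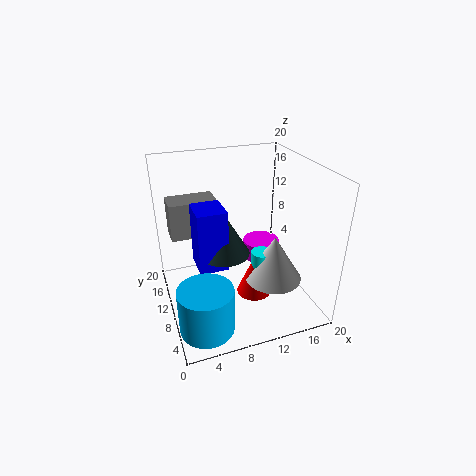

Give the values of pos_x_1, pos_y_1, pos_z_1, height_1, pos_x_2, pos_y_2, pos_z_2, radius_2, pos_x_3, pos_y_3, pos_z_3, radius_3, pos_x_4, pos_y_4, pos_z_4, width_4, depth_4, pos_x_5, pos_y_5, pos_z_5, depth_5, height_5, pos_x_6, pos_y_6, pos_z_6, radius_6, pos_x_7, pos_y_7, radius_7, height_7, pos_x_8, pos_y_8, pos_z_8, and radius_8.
pos_x_1 = 12, pos_y_1 = 8.5, pos_z_1 = 1.5, height_1 = 6, pos_x_2 = 3.5, pos_y_2 = 3.5, pos_z_2 = 1.5, radius_2 = 3.5, pos_x_3 = 8, pos_y_3 = 10, pos_z_3 = 8, radius_3 = 3.5, pos_x_4 = 1.5, pos_y_4 = 14.5, pos_z_4 = 8.5, width_4 = 7, depth_4 = 4, pos_x_5 = 4, pos_y_5 = 8, pos_z_5 = 6.5, depth_5 = 4.5, height_5 = 8.5, pos_x_6 = 13, pos_y_6 = 8.5, pos_z_6 = 3.5, radius_6 = 1.5, pos_x_7 = 16.5, pos_y_7 = 16.5, radius_7 = 3, height_7 = 3, pos_x_8 = 14.5, pos_y_8 = 7.5, pos_z_8 = 4, radius_8 = 4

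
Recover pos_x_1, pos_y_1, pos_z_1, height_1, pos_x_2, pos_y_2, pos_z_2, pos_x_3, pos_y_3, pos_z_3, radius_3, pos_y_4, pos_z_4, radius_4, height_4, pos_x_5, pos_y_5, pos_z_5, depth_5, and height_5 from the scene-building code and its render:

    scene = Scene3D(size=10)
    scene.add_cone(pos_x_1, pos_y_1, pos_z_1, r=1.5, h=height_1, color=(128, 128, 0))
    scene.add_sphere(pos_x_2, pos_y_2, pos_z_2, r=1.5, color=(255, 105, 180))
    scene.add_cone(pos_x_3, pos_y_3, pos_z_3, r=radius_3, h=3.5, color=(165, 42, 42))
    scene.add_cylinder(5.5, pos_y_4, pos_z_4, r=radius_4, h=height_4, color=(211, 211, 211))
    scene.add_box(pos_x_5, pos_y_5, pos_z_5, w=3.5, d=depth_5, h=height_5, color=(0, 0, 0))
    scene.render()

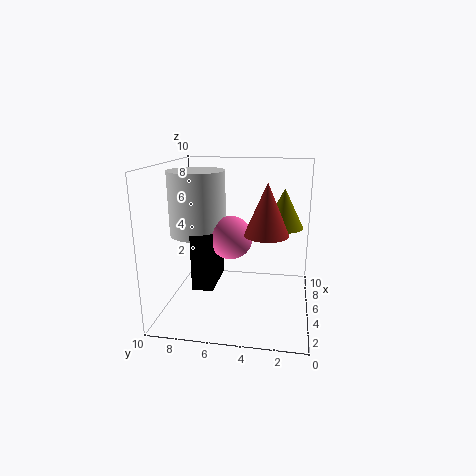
pos_x_1 = 8; pos_y_1 = 2; pos_z_1 = 5; height_1 = 3; pos_x_2 = 5; pos_y_2 = 5.5; pos_z_2 = 5; pos_x_3 = 4.5; pos_y_3 = 3; pos_z_3 = 5.5; radius_3 = 1.5; pos_y_4 = 8; pos_z_4 = 5; radius_4 = 2; height_4 = 4.5; pos_x_5 = 3.5; pos_y_5 = 6.5; pos_z_5 = 1.5; depth_5 = 1.5; height_5 = 4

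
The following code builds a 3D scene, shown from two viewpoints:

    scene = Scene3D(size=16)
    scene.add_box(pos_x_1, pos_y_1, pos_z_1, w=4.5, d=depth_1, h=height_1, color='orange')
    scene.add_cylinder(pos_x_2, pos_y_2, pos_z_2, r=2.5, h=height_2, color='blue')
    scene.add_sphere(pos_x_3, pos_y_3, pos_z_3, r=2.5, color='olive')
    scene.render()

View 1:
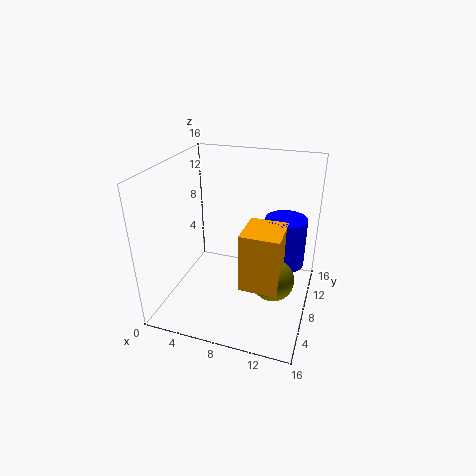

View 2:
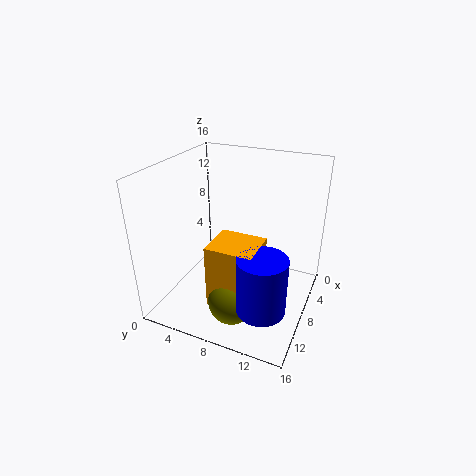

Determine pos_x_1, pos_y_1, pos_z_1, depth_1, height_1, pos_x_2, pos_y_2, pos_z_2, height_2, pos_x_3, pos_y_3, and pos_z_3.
pos_x_1 = 8.5; pos_y_1 = 6.5; pos_z_1 = 2; depth_1 = 5; height_1 = 7; pos_x_2 = 12.5; pos_y_2 = 12.5; pos_z_2 = 3; height_2 = 6; pos_x_3 = 12; pos_y_3 = 9; pos_z_3 = 2.5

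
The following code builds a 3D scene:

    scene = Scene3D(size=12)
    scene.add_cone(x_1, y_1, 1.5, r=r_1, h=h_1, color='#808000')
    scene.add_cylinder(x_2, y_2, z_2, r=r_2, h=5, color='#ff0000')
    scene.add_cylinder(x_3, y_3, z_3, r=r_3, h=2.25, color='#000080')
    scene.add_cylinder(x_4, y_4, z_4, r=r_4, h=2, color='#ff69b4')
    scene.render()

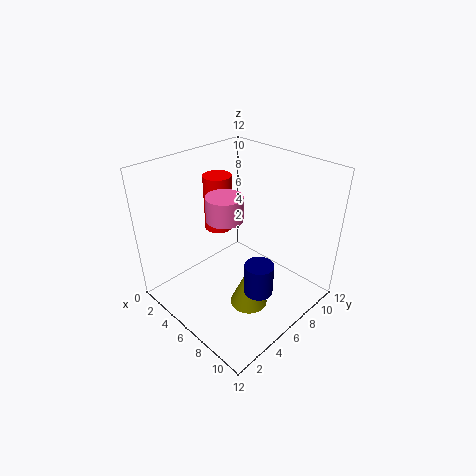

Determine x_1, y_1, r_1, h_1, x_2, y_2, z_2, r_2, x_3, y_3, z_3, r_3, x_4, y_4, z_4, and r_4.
x_1 = 8.5
y_1 = 4.75
r_1 = 1.5
h_1 = 3.5
x_2 = 2.5
y_2 = 7
z_2 = 5.25
r_2 = 1.25
x_3 = 10.75
y_3 = 3.25
z_3 = 5
r_3 = 1
x_4 = 5.25
y_4 = 5.25
z_4 = 7.75
r_4 = 1.5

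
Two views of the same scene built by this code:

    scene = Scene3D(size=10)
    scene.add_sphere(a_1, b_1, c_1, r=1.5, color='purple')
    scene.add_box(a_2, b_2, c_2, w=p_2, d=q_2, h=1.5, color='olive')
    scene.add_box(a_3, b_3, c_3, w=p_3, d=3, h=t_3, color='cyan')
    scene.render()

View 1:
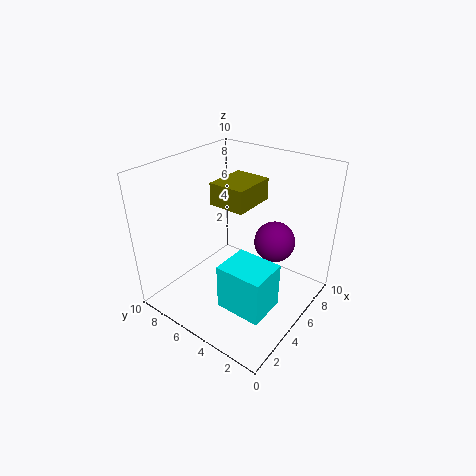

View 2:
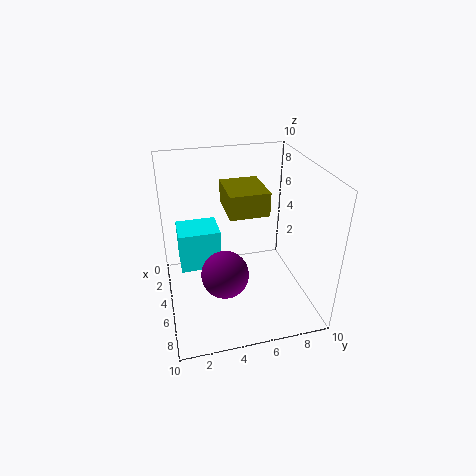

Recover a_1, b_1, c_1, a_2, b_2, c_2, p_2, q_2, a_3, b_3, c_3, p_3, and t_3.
a_1 = 7.5, b_1 = 3.5, c_1 = 4, a_2 = 4, b_2 = 4, c_2 = 7.5, p_2 = 3, q_2 = 2.5, a_3 = 1.5, b_3 = 1, c_3 = 2, p_3 = 2.5, t_3 = 3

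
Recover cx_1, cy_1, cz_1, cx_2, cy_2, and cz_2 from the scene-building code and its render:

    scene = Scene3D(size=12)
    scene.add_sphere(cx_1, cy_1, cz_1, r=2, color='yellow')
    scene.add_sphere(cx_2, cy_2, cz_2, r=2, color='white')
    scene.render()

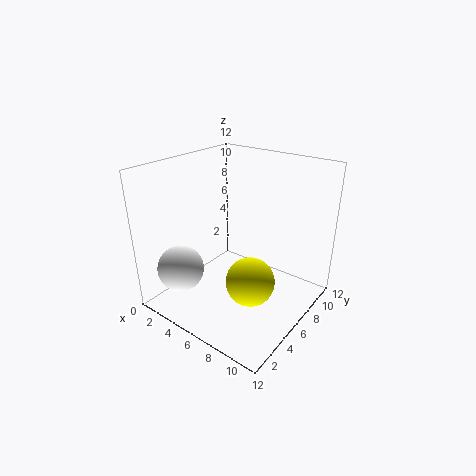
cx_1 = 8; cy_1 = 5; cz_1 = 3; cx_2 = 2; cy_2 = 3; cz_2 = 3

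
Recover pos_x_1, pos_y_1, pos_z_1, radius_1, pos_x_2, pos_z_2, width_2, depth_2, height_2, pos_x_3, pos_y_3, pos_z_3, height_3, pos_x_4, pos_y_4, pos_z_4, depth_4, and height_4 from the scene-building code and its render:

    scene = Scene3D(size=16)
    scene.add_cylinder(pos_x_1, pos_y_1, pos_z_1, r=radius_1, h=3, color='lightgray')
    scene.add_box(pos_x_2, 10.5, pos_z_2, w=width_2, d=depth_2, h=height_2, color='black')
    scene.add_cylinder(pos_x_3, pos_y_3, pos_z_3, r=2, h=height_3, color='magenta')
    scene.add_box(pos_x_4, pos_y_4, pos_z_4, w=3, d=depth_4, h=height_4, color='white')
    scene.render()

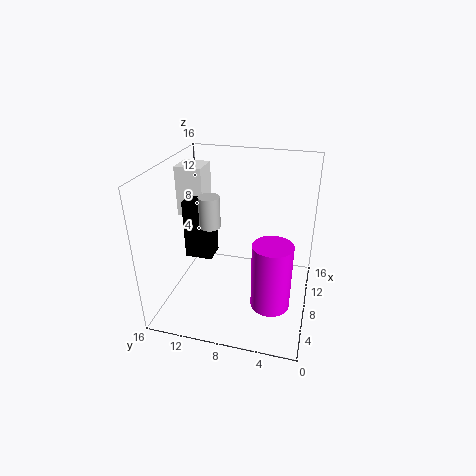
pos_x_1 = 3.5, pos_y_1 = 9.5, pos_z_1 = 11.5, radius_1 = 1, pos_x_2 = 6, pos_z_2 = 6, width_2 = 2.5, depth_2 = 3, height_2 = 6.5, pos_x_3 = 4, pos_y_3 = 3.5, pos_z_3 = 3, height_3 = 7, pos_x_4 = 8, pos_y_4 = 12, pos_z_4 = 10, depth_4 = 3, height_4 = 5.5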